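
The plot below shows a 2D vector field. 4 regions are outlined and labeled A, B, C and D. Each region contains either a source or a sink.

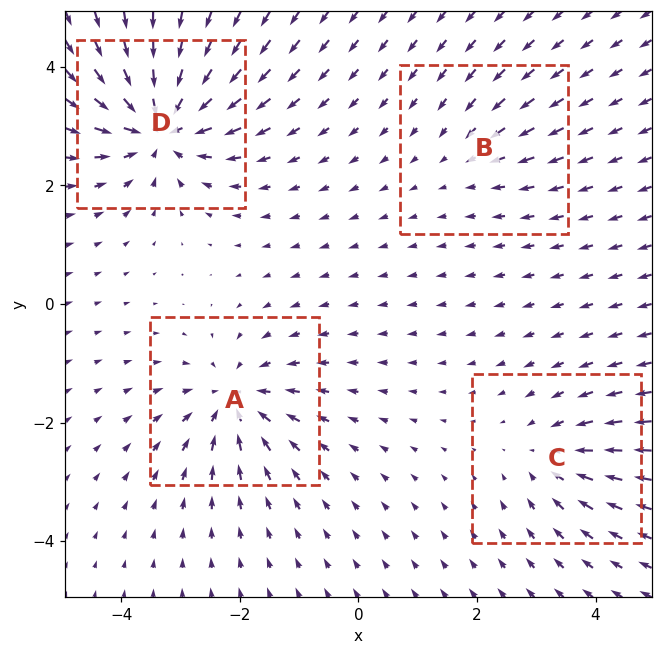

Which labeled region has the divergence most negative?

D

Divergence at each region's feature centre — A: about -6, B: about -3, C: about -4, D: about -9. Region D is most negative.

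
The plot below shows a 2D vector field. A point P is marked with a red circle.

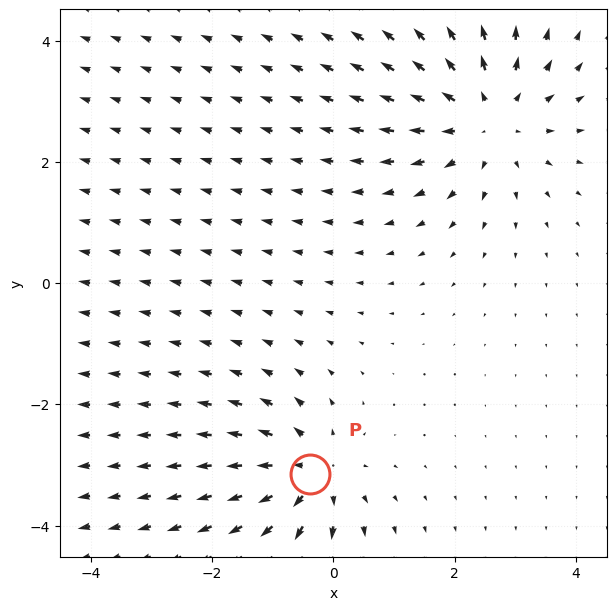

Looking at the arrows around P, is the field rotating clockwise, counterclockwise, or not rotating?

not rotating

Near P at (-0.4, -3.1) the arrows show no circulation. The curl there is ≈0.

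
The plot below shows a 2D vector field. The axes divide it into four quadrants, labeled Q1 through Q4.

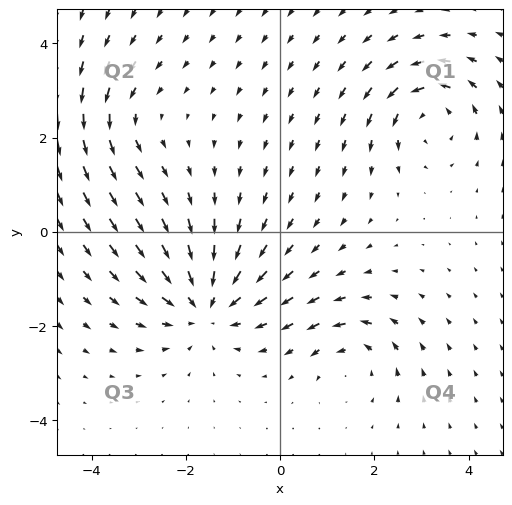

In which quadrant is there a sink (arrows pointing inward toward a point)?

The sink sits at approximately (-1.6, -1.6), which lies in quadrant Q3. The divergence there is about -4, negative as expected for a sink.

Q3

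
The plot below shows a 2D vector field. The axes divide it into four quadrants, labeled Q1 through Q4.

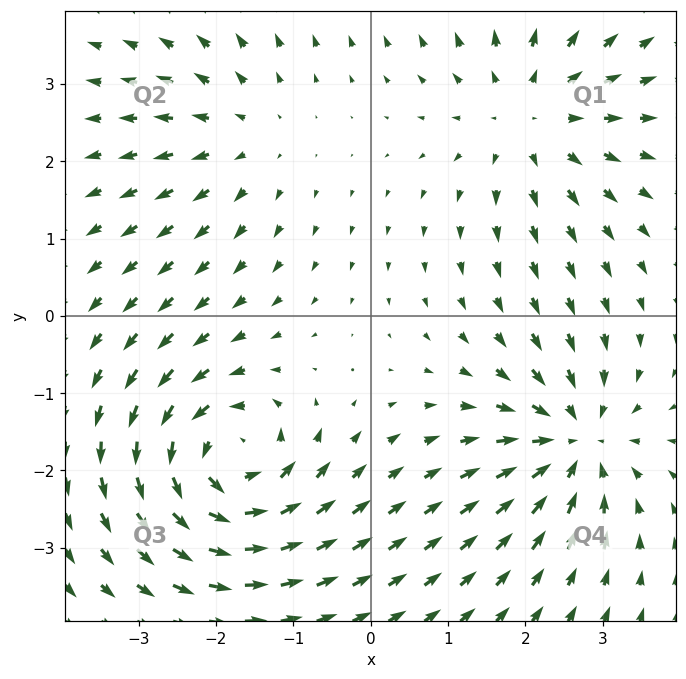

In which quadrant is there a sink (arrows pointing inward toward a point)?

Q4

The sink sits at approximately (2.6, -1.6), which lies in quadrant Q4. The divergence there is about -4, negative as expected for a sink.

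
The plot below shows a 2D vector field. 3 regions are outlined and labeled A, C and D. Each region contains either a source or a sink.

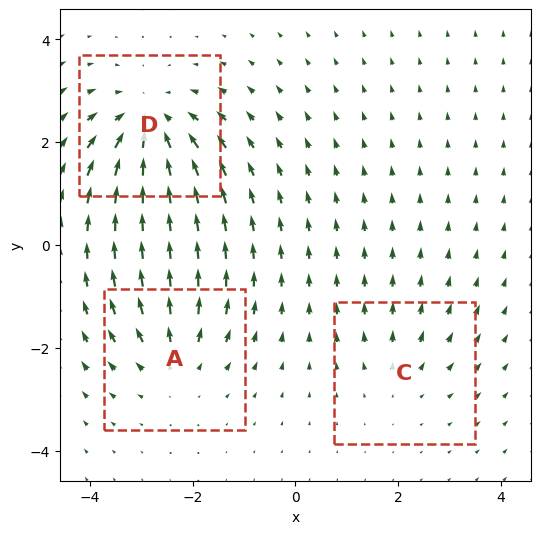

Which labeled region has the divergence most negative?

D

Divergence at each region's feature centre — A: about +3, C: about +2, D: about -5. Region D is most negative.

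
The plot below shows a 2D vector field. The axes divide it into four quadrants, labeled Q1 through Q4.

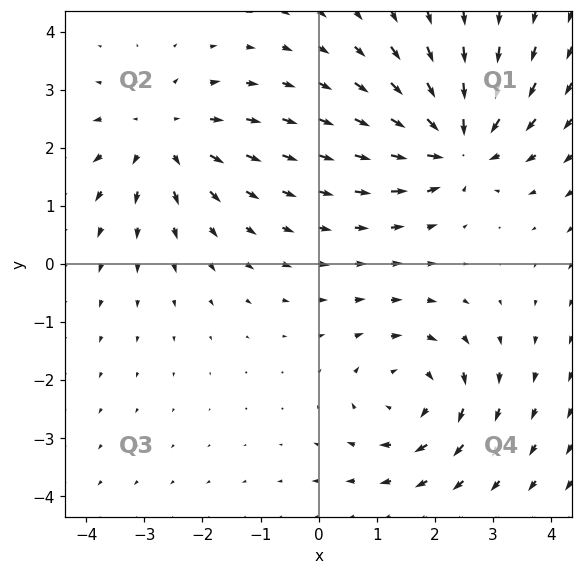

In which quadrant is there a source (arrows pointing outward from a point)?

Q2

The source sits at approximately (-2.7, 2.2), which lies in quadrant Q2. The divergence there is about +3, positive as expected for a source.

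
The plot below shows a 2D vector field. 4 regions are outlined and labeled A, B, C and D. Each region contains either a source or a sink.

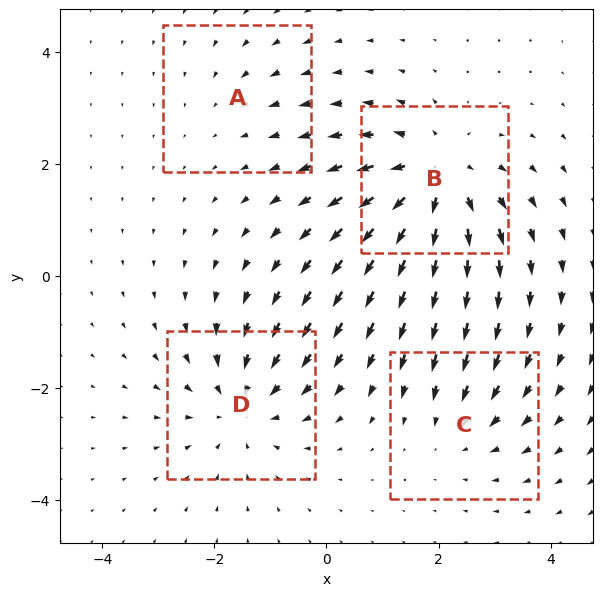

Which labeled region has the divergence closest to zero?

A

Divergence at each region's feature centre — A: about -2, B: about +6, C: about -3, D: about -5. Region A is closest to zero.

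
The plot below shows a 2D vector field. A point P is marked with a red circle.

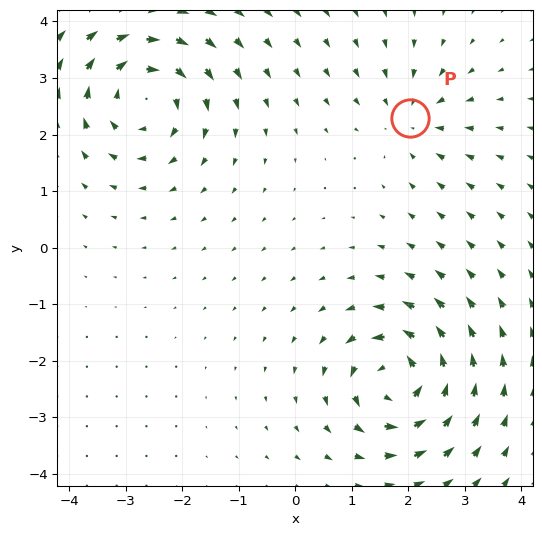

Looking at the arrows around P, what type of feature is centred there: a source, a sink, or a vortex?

sink

At P (2.0, 2.3) the arrows converge inward. Divergence about -3, curl ≈0 — negative divergence with near-zero curl is a sink.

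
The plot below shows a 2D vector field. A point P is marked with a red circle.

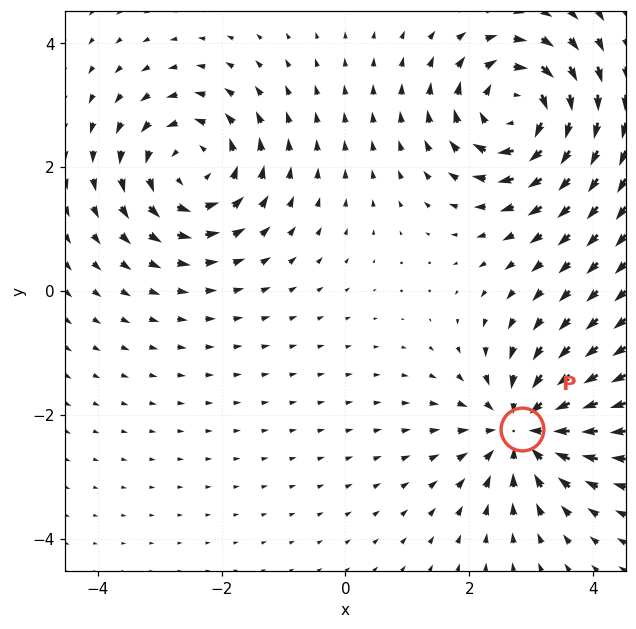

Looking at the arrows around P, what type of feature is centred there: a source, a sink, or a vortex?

At P (2.9, -2.2) the arrows converge inward. Divergence about -5, curl ≈0 — negative divergence with near-zero curl is a sink.

sink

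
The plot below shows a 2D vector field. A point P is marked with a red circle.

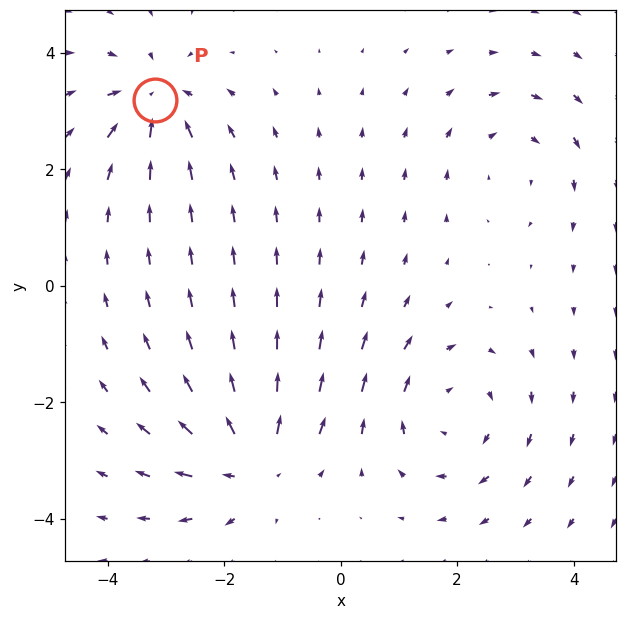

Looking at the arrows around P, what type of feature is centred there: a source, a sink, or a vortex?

sink

At P (-3.2, 3.2) the arrows converge inward. Divergence about -5, curl ≈0 — negative divergence with near-zero curl is a sink.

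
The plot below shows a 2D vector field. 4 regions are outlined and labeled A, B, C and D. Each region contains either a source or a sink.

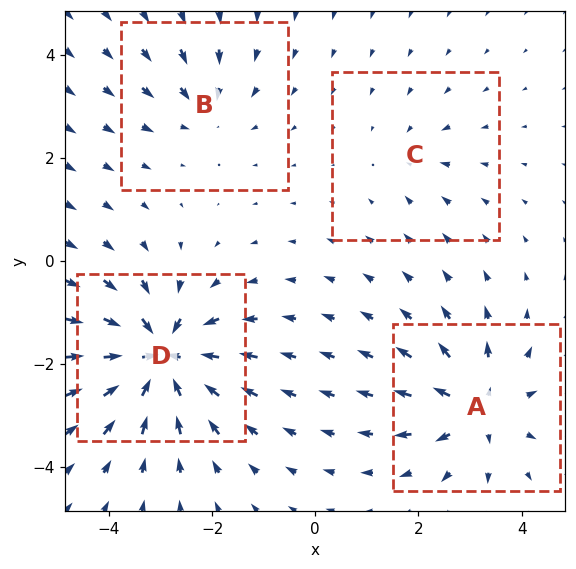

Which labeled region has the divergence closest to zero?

Divergence at each region's feature centre — A: about +6, B: about -4, C: about -2, D: about -8. Region C is closest to zero.

C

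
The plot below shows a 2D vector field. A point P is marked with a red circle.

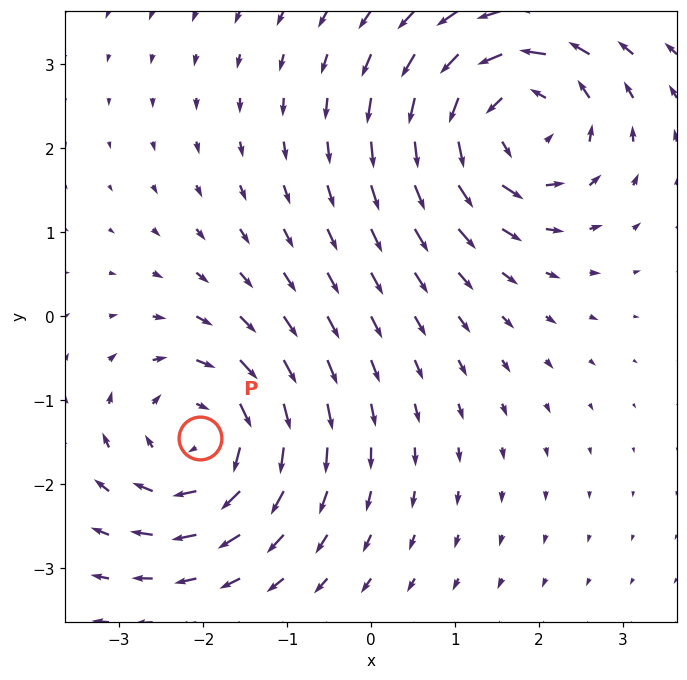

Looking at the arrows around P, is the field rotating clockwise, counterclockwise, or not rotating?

clockwise

Near P at (-2.0, -1.4) the arrows circulate clockwise. The curl (z-component) there is about -4; negative curl means clockwise rotation.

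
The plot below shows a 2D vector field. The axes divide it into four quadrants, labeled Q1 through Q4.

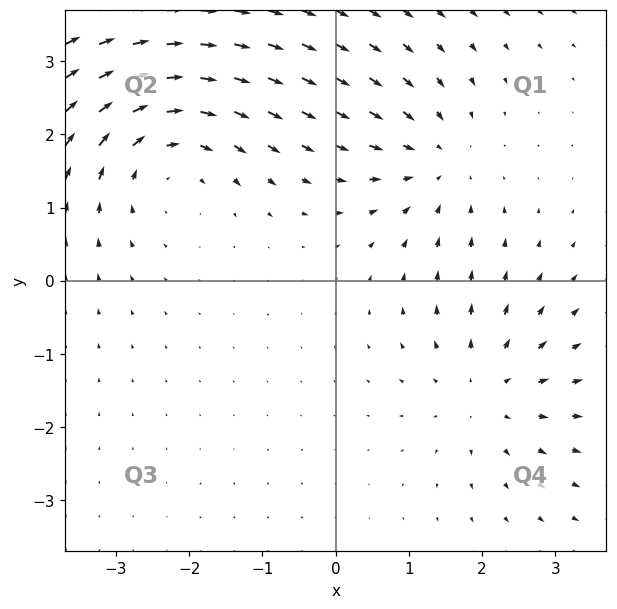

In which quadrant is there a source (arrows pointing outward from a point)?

Q4

The source sits at approximately (2.1, -1.5), which lies in quadrant Q4. The divergence there is about +3, positive as expected for a source.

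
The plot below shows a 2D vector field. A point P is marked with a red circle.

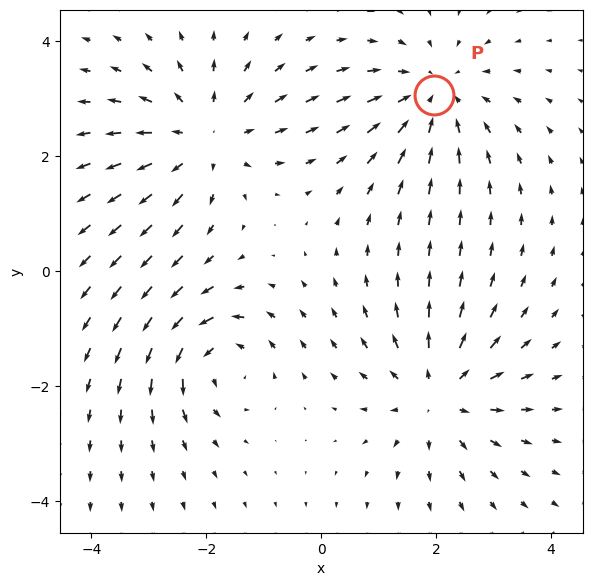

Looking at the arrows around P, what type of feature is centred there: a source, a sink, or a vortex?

At P (2.0, 3.1) the arrows converge inward. Divergence about -3, curl ≈0 — negative divergence with near-zero curl is a sink.

sink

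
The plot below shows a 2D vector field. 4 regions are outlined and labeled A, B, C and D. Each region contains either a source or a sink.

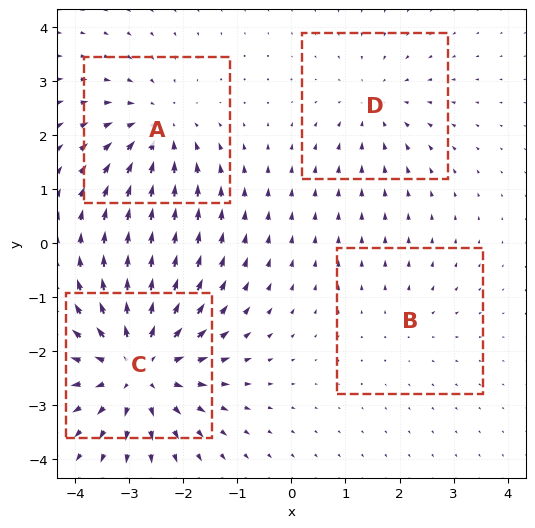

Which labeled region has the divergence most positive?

C

Divergence at each region's feature centre — A: about -4, B: about +2, C: about +7, D: about -3. Region C is most positive.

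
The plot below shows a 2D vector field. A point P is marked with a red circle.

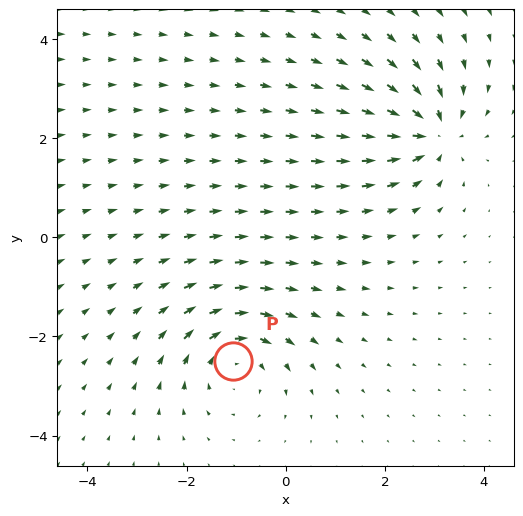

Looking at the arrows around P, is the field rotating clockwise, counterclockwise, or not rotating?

clockwise

Near P at (-1.1, -2.5) the arrows circulate clockwise. The curl (z-component) there is about -5; negative curl means clockwise rotation.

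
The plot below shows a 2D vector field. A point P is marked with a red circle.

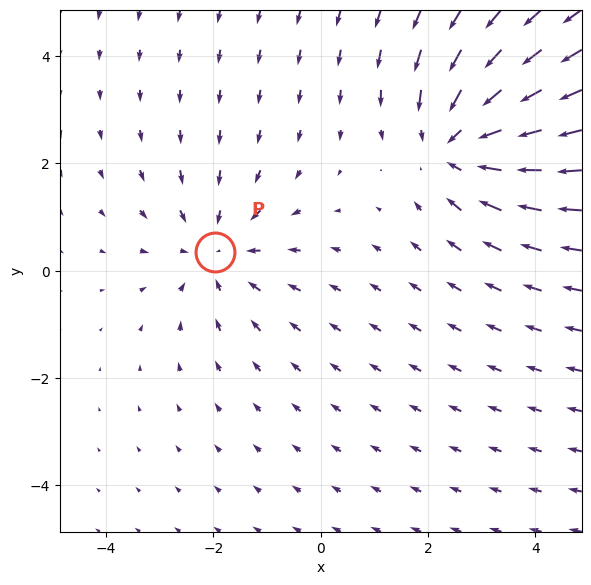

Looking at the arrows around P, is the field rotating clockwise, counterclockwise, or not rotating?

not rotating

Near P at (-2.0, 0.4) the arrows show no circulation. The curl there is ≈0.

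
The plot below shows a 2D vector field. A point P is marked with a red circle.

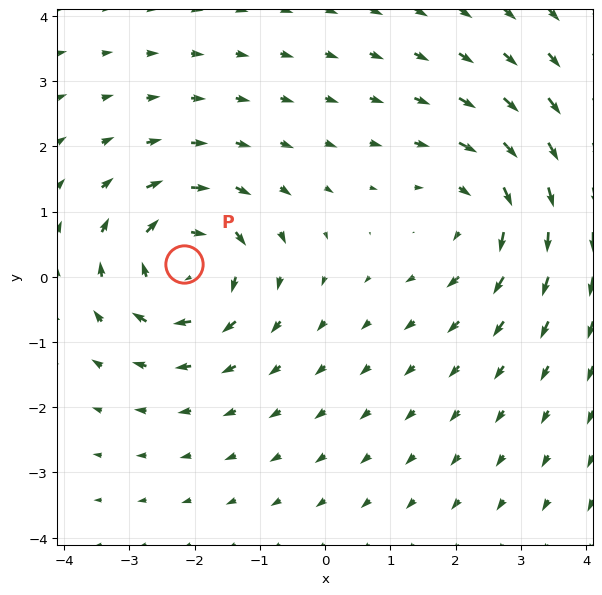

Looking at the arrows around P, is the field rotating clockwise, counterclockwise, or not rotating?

clockwise

Near P at (-2.2, 0.2) the arrows circulate clockwise. The curl (z-component) there is about -5; negative curl means clockwise rotation.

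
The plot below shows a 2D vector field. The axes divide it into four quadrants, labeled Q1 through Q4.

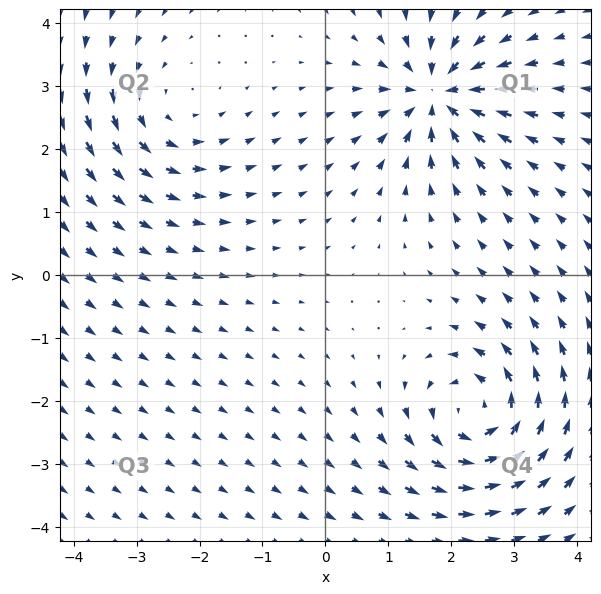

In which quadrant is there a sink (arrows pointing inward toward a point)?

Q1

The sink sits at approximately (1.8, 2.9), which lies in quadrant Q1. The divergence there is about -6, negative as expected for a sink.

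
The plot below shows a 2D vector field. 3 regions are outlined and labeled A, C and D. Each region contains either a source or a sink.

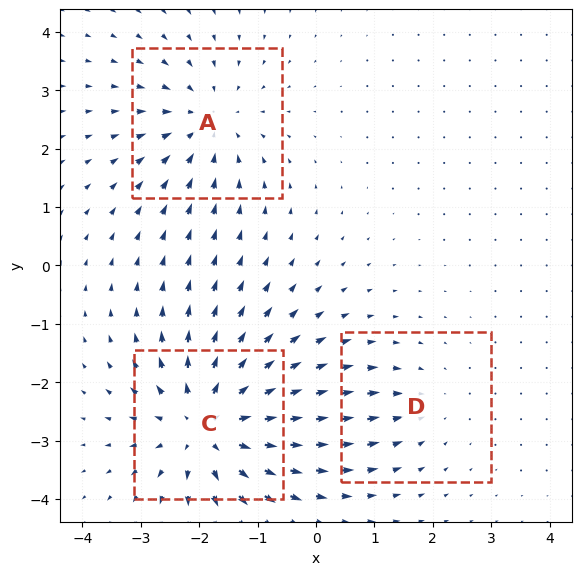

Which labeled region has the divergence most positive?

C

Divergence at each region's feature centre — A: about -3, C: about +5, D: about -2. Region C is most positive.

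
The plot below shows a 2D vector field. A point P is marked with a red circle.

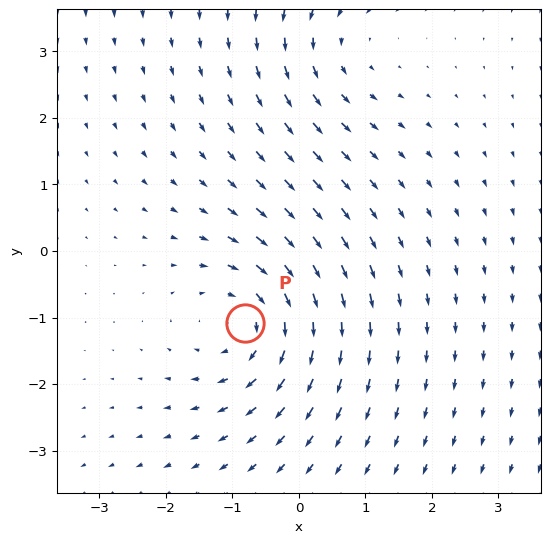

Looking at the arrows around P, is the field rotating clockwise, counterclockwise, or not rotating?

Near P at (-0.8, -1.1) the arrows circulate clockwise. The curl (z-component) there is about -4; negative curl means clockwise rotation.

clockwise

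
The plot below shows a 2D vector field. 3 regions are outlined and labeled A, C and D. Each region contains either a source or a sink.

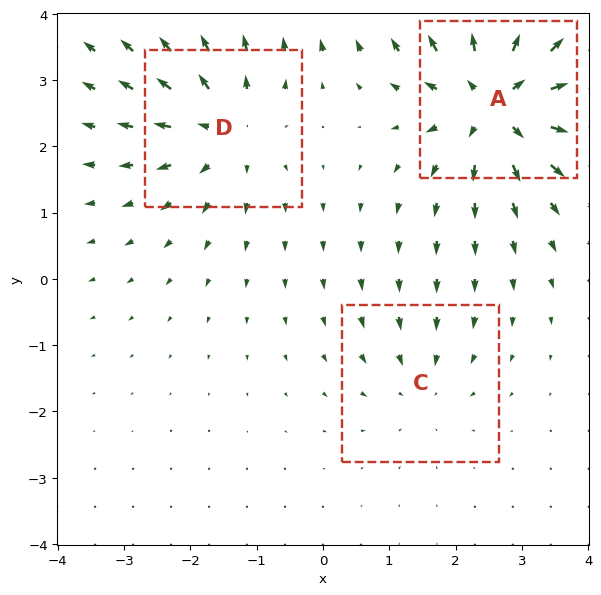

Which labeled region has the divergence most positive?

Divergence at each region's feature centre — A: about +6, C: about -2, D: about +4. Region A is most positive.

A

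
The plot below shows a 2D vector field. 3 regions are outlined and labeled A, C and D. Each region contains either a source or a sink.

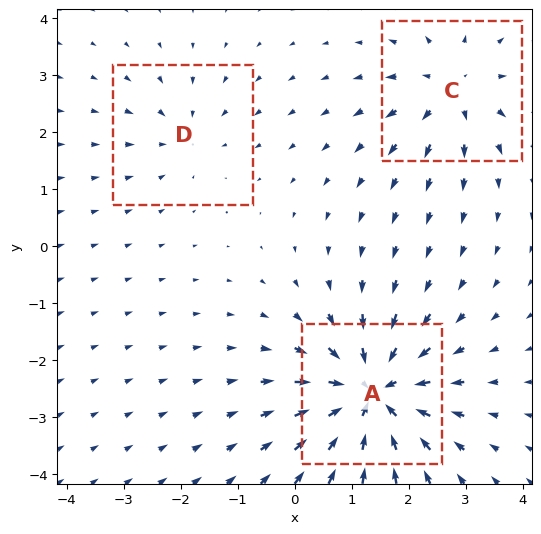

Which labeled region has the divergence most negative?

A

Divergence at each region's feature centre — A: about -6, C: about +4, D: about -2. Region A is most negative.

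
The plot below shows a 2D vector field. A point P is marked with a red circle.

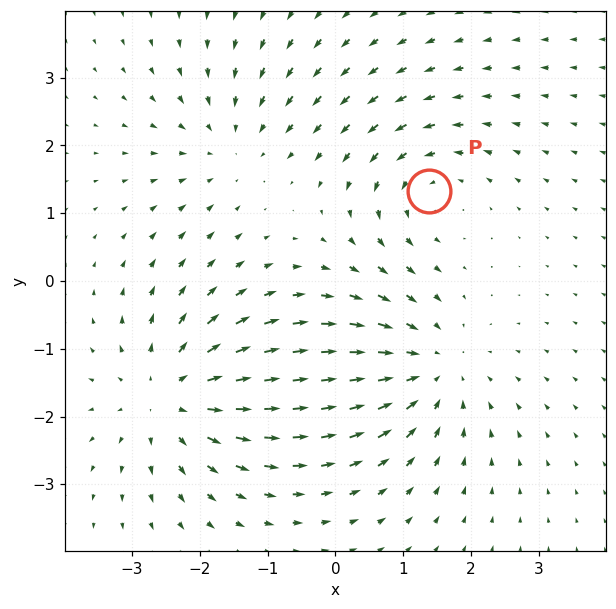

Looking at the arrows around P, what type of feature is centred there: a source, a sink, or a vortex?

At P (1.4, 1.3) the arrows circulate counterclockwise. Divergence ≈0, curl about +3 — near-zero divergence with nonzero curl is a vortex.

vortex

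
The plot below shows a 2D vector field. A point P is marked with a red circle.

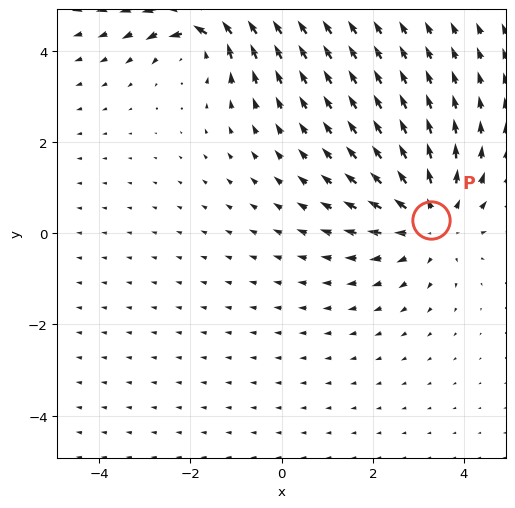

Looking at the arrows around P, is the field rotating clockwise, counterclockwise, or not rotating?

Near P at (3.3, 0.3) the arrows show no circulation. The curl there is ≈0.

not rotating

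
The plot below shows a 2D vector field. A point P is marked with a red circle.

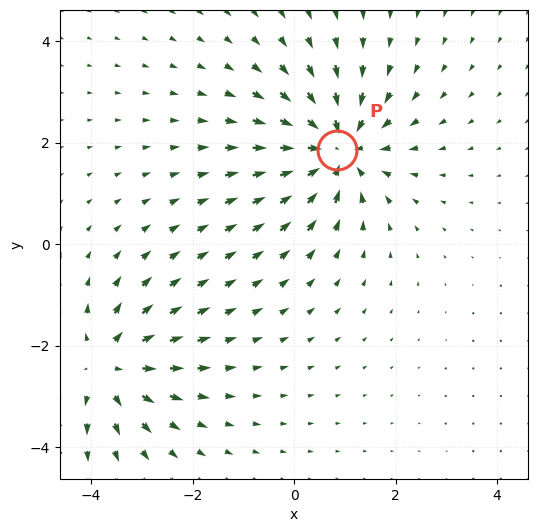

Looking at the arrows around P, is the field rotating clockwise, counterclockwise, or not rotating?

Near P at (0.8, 1.9) the arrows show no circulation. The curl there is ≈0.

not rotating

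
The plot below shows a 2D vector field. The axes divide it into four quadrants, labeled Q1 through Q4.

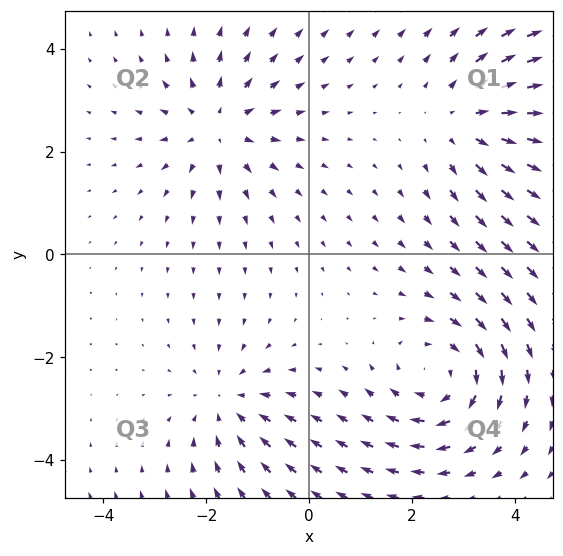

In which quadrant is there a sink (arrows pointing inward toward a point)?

The sink sits at approximately (-1.6, -2.9), which lies in quadrant Q3. The divergence there is about -3, negative as expected for a sink.

Q3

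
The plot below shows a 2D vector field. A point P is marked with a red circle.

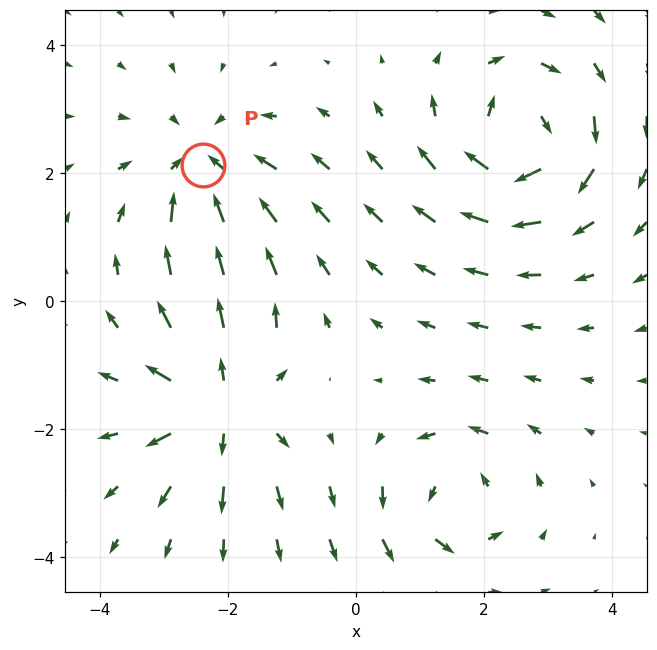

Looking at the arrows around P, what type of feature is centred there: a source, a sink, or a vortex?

At P (-2.4, 2.1) the arrows converge inward. Divergence about -3, curl ≈0 — negative divergence with near-zero curl is a sink.

sink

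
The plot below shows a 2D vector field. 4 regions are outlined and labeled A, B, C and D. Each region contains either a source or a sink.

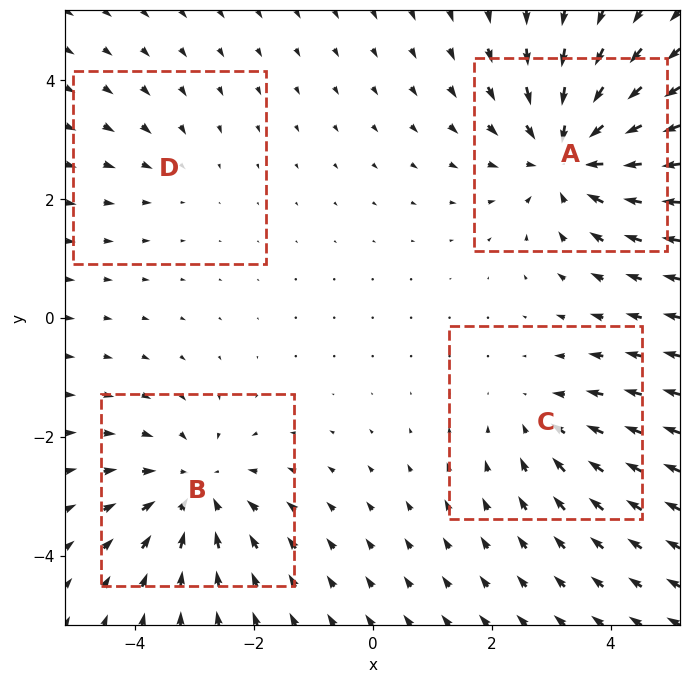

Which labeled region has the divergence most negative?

A

Divergence at each region's feature centre — A: about -6, B: about -4, C: about -3, D: about -2. Region A is most negative.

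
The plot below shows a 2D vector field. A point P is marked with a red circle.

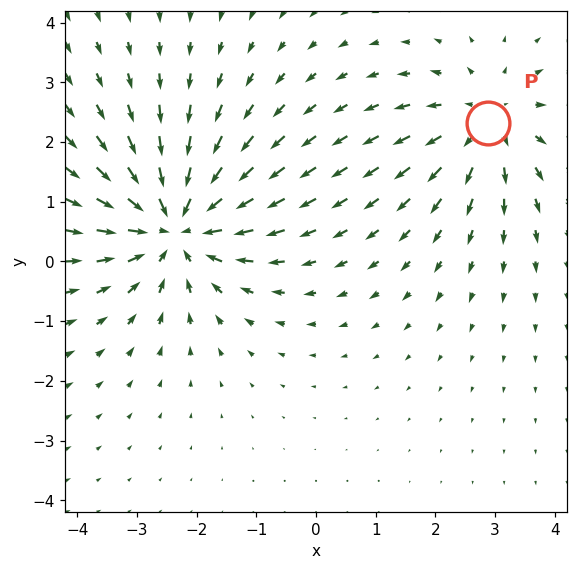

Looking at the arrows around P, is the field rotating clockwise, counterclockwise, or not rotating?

not rotating

Near P at (2.9, 2.3) the arrows show no circulation. The curl there is ≈0.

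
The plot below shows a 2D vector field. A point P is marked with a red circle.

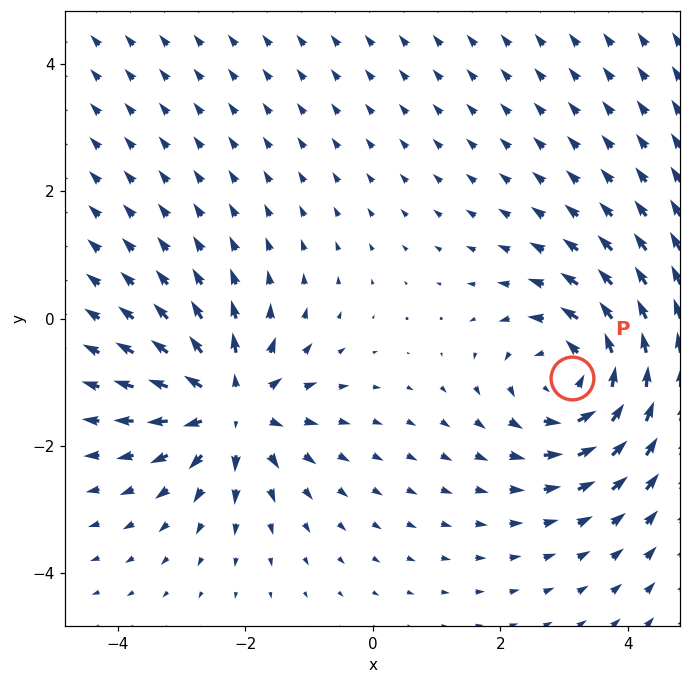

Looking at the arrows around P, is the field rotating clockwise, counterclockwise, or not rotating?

counterclockwise

Near P at (3.1, -0.9) the arrows circulate counterclockwise. The curl (z-component) there is about +4; positive curl means counterclockwise rotation.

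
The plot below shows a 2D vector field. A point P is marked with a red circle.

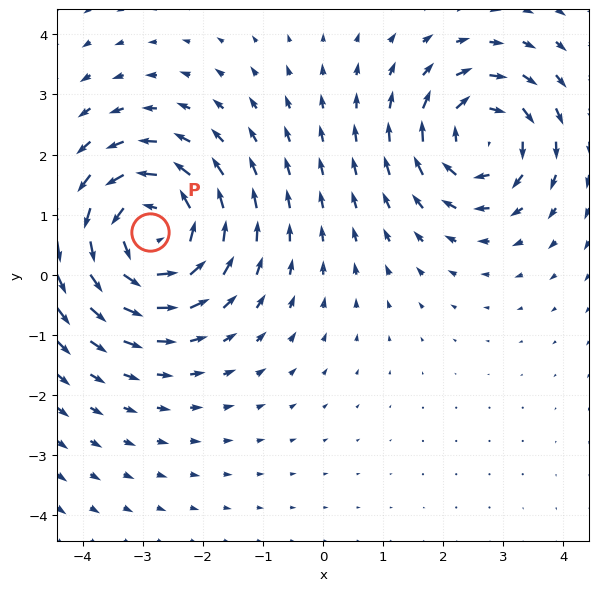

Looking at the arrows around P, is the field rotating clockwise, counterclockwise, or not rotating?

Near P at (-2.9, 0.7) the arrows circulate counterclockwise. The curl (z-component) there is about +4; positive curl means counterclockwise rotation.

counterclockwise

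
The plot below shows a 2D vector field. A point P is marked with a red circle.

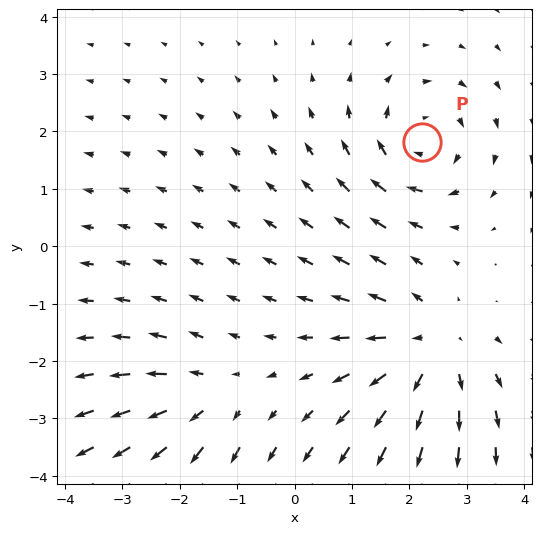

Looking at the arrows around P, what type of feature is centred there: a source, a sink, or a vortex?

vortex

At P (2.2, 1.8) the arrows circulate clockwise. Divergence ≈0, curl about -4 — near-zero divergence with nonzero curl is a vortex.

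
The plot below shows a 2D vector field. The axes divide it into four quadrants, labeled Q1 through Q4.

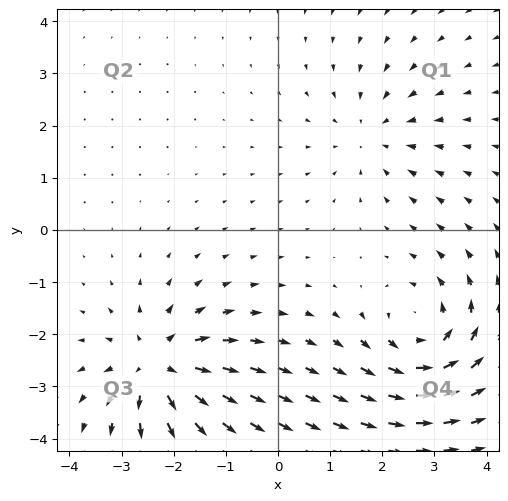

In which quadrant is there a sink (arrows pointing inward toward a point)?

Q1

The sink sits at approximately (1.8, 1.8), which lies in quadrant Q1. The divergence there is about -3, negative as expected for a sink.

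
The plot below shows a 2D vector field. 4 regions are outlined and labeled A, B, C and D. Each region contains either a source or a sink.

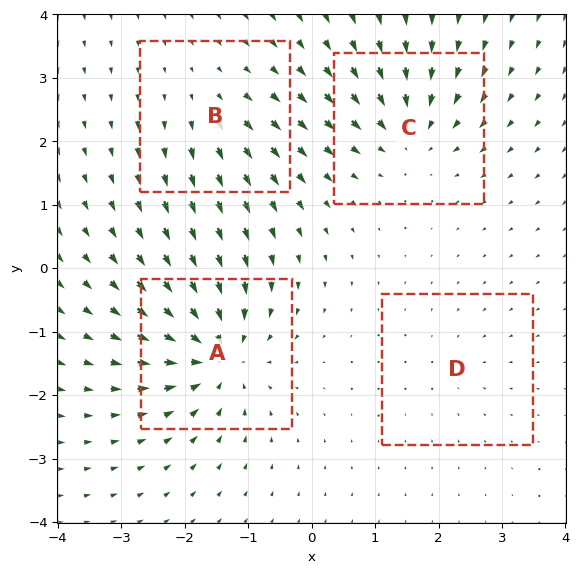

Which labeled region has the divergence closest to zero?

Divergence at each region's feature centre — A: about -9, B: about +4, C: about -6, D: about -2. Region D is closest to zero.

D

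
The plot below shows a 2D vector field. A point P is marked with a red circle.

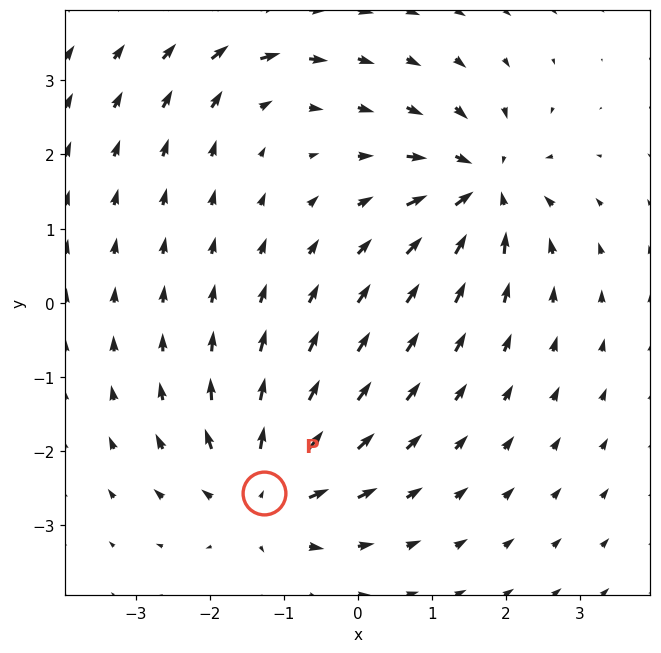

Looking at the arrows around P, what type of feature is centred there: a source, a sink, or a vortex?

source

At P (-1.3, -2.6) the arrows spread outward. Divergence about +6, curl ≈0 — positive divergence with near-zero curl is a source.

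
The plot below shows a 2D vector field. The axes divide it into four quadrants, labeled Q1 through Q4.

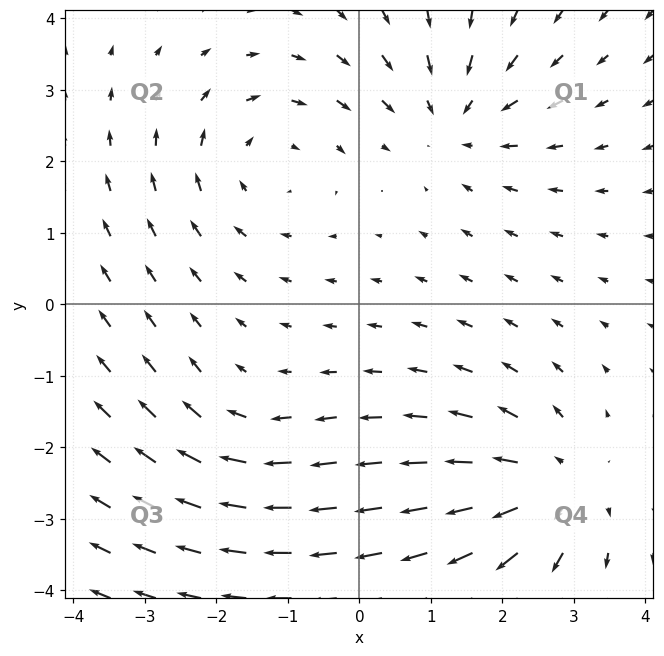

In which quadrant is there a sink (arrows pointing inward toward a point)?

Q1

The sink sits at approximately (1.3, 2.6), which lies in quadrant Q1. The divergence there is about -4, negative as expected for a sink.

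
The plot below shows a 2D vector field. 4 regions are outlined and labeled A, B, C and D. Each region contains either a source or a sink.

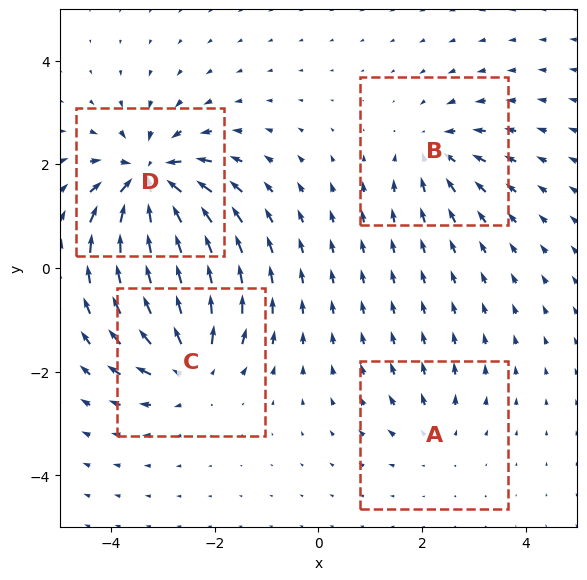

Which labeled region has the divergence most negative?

Divergence at each region's feature centre — A: about +3, B: about -4, C: about +6, D: about -8. Region D is most negative.

D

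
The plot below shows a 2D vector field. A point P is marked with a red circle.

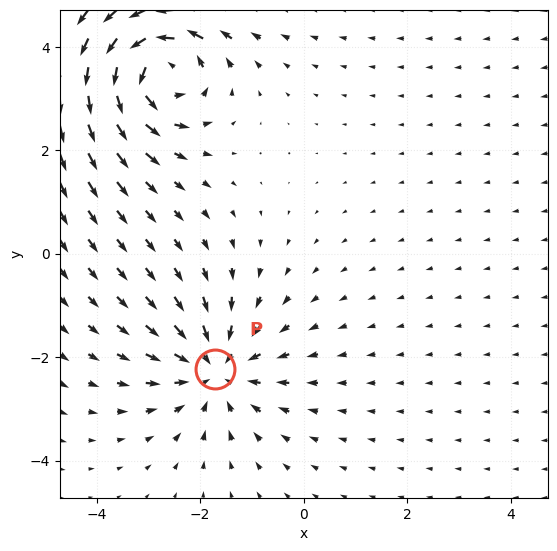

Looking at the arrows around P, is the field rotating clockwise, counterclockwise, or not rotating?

not rotating

Near P at (-1.7, -2.2) the arrows show no circulation. The curl there is ≈0.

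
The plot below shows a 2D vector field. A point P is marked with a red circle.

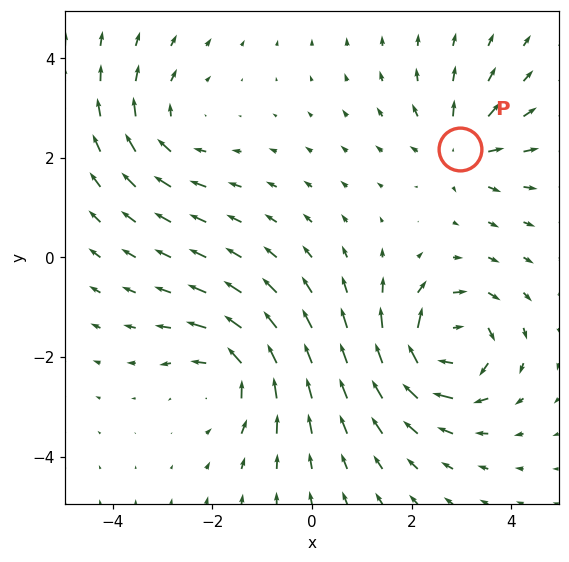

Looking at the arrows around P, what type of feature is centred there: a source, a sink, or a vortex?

source

At P (3.0, 2.2) the arrows spread outward. Divergence about +4, curl ≈0 — positive divergence with near-zero curl is a source.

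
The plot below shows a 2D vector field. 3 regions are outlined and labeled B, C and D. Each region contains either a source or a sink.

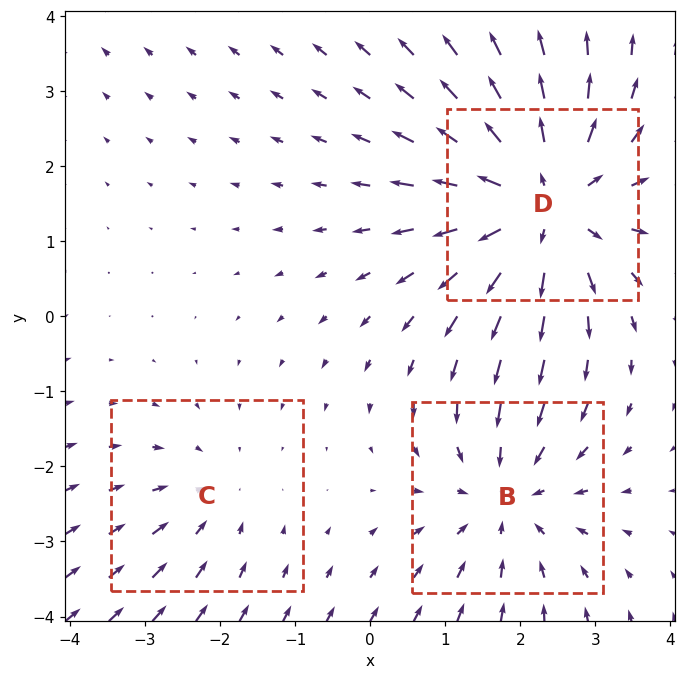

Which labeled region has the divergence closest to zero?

C

Divergence at each region's feature centre — B: about -3, C: about -2, D: about +4. Region C is closest to zero.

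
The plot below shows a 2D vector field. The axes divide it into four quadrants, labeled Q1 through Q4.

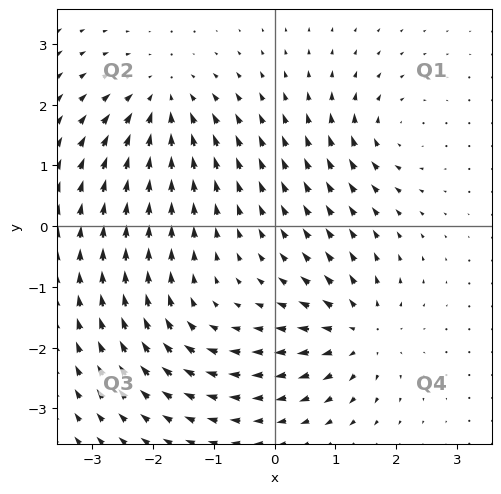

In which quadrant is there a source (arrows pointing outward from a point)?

The source sits at approximately (1.4, -1.7), which lies in quadrant Q4. The divergence there is about +6, positive as expected for a source.

Q4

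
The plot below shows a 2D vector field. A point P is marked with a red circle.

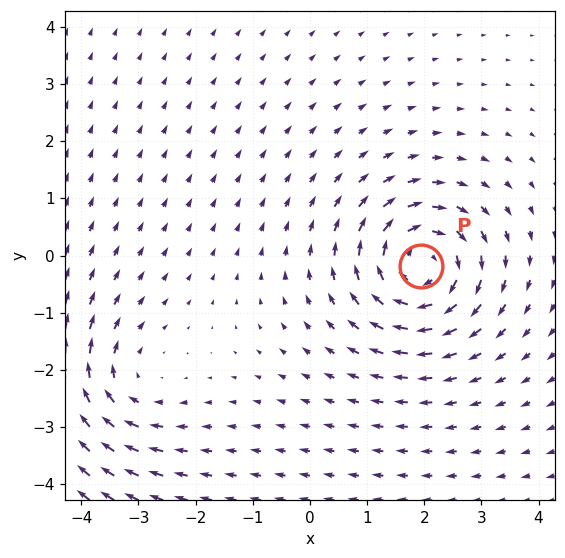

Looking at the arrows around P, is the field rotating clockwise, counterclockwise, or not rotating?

clockwise

Near P at (2.0, -0.2) the arrows circulate clockwise. The curl (z-component) there is about -5; negative curl means clockwise rotation.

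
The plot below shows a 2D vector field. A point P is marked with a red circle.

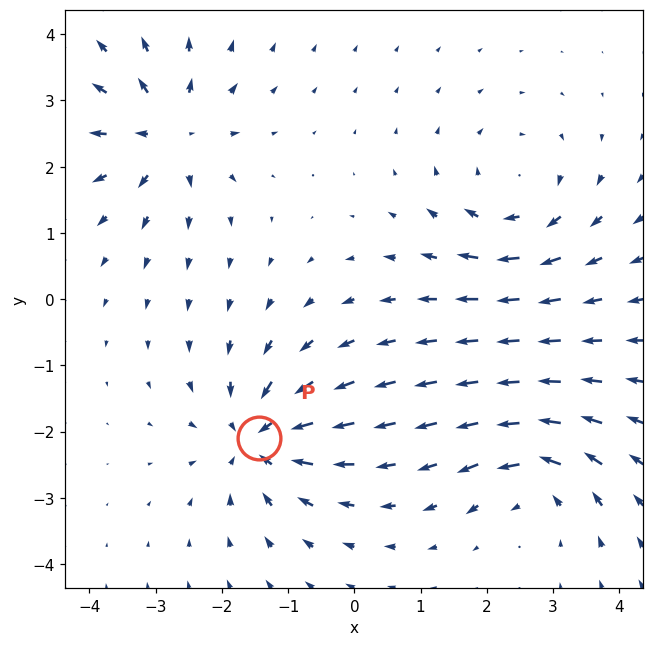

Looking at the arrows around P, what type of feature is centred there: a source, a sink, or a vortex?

At P (-1.4, -2.1) the arrows converge inward. Divergence about -6, curl ≈0 — negative divergence with near-zero curl is a sink.

sink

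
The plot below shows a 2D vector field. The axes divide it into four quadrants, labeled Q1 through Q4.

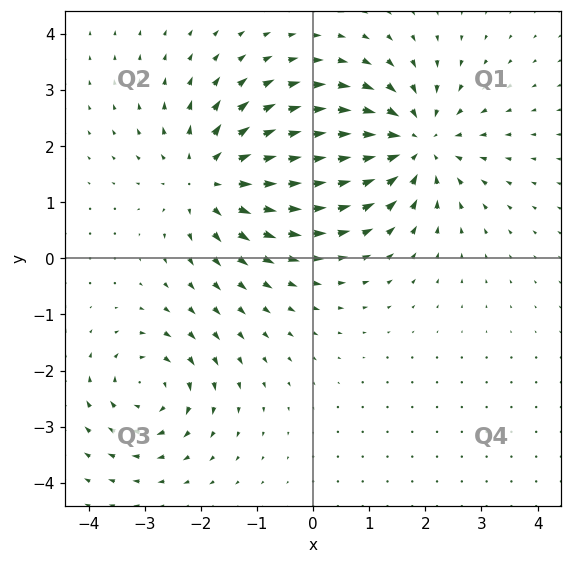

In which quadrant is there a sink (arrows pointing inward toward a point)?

The sink sits at approximately (1.8, 2.0), which lies in quadrant Q1. The divergence there is about -5, negative as expected for a sink.

Q1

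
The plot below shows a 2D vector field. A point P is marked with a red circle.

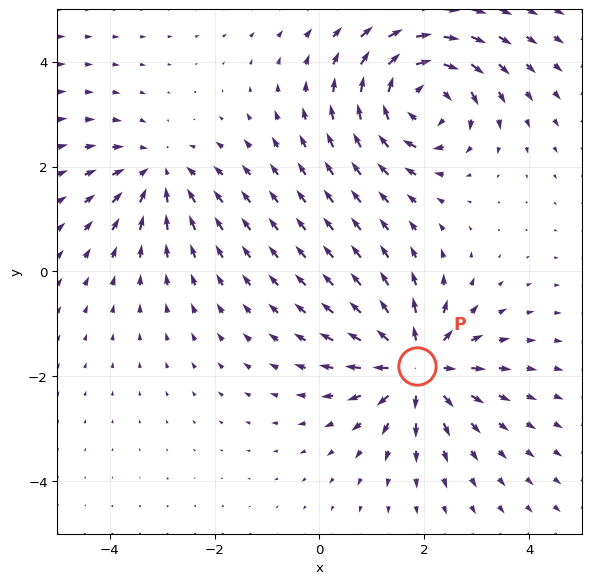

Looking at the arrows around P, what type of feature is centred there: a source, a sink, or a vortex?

source

At P (1.9, -1.8) the arrows spread outward. Divergence about +6, curl ≈0 — positive divergence with near-zero curl is a source.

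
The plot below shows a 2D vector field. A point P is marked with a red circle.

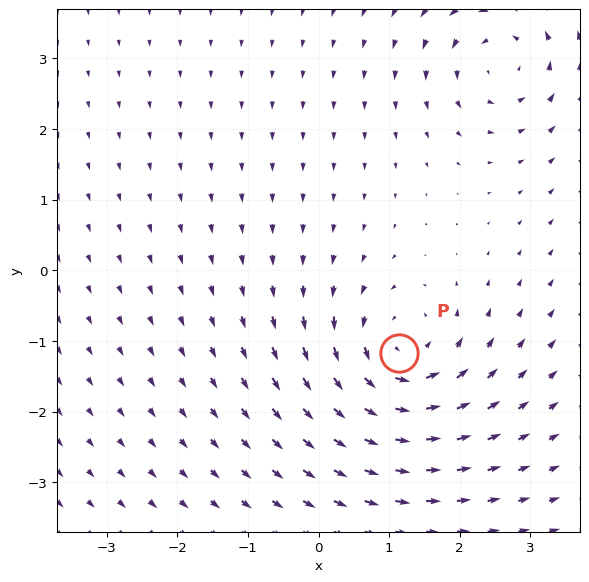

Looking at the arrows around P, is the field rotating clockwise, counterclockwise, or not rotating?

Near P at (1.1, -1.2) the arrows circulate counterclockwise. The curl (z-component) there is about +6; positive curl means counterclockwise rotation.

counterclockwise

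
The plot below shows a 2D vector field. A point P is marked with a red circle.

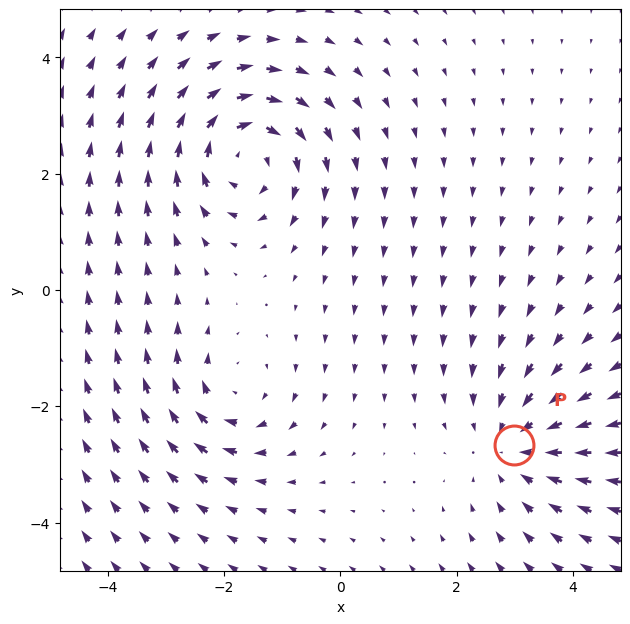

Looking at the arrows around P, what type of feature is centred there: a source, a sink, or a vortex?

At P (3.0, -2.7) the arrows converge inward. Divergence about -3, curl ≈0 — negative divergence with near-zero curl is a sink.

sink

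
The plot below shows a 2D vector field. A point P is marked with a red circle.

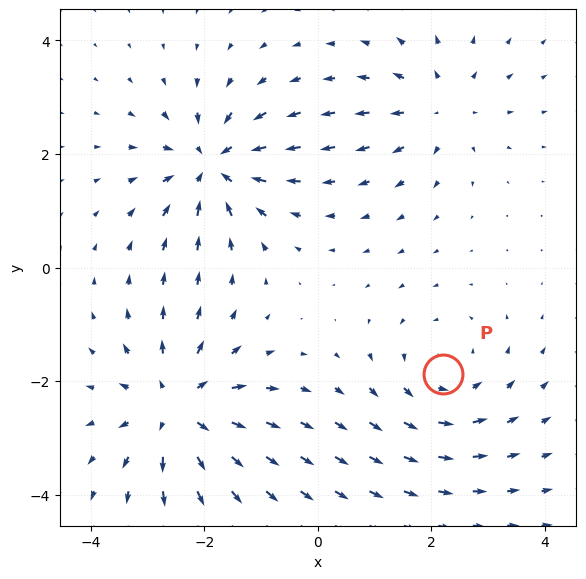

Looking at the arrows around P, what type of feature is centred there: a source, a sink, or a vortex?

vortex

At P (2.2, -1.9) the arrows circulate counterclockwise. Divergence ≈0, curl about +3 — near-zero divergence with nonzero curl is a vortex.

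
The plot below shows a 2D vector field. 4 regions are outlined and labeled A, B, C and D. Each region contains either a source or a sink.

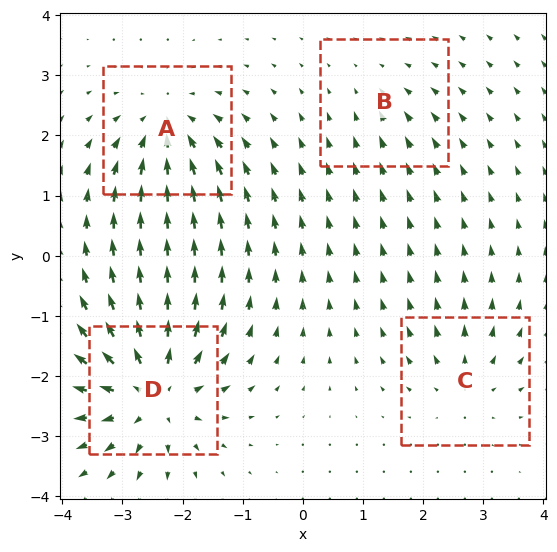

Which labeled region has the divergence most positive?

D

Divergence at each region's feature centre — A: about -6, B: about -2, C: about +4, D: about +8. Region D is most positive.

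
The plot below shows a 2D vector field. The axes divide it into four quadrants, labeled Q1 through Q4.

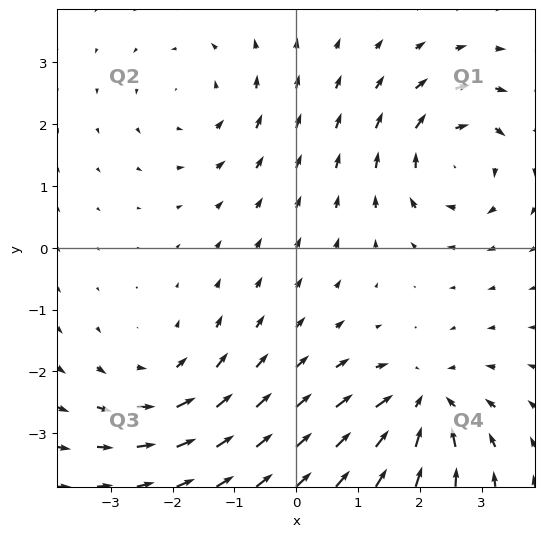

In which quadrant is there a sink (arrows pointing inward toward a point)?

The sink sits at approximately (2.1, -2.5), which lies in quadrant Q4. The divergence there is about -6, negative as expected for a sink.

Q4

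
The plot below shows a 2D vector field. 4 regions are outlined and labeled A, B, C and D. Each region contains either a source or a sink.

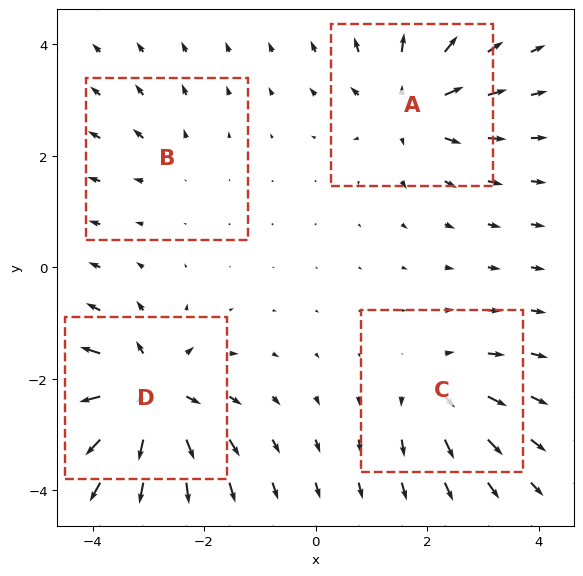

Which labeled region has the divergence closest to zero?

Divergence at each region's feature centre — A: about +6, B: about +2, C: about +4, D: about +8. Region B is closest to zero.

B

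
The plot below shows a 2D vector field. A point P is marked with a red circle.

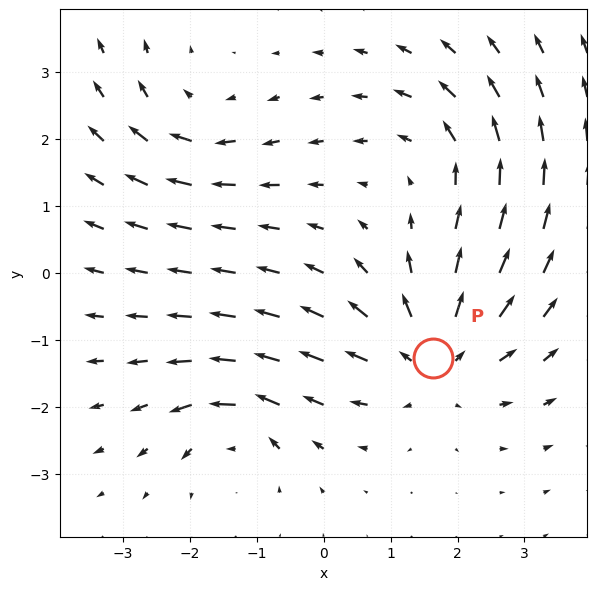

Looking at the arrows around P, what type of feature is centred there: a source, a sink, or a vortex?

source

At P (1.6, -1.3) the arrows spread outward. Divergence about +5, curl ≈0 — positive divergence with near-zero curl is a source.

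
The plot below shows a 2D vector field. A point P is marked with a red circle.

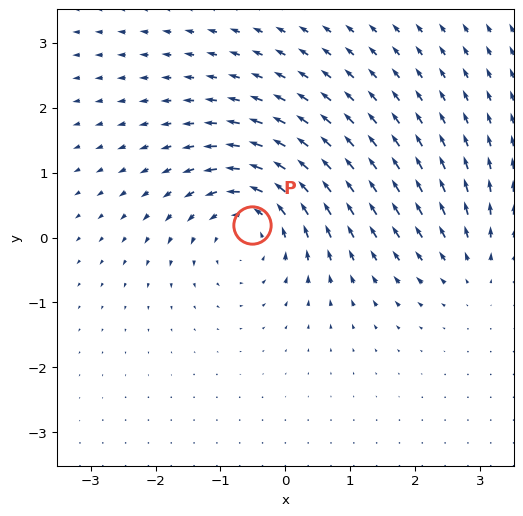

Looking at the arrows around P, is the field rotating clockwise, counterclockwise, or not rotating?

counterclockwise

Near P at (-0.5, 0.2) the arrows circulate counterclockwise. The curl (z-component) there is about +5; positive curl means counterclockwise rotation.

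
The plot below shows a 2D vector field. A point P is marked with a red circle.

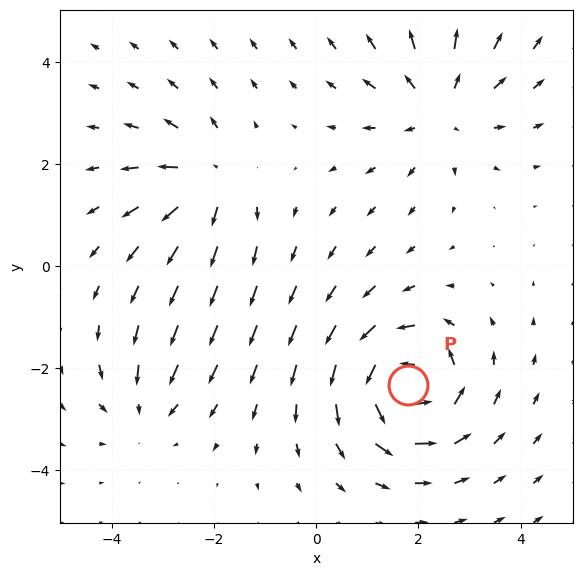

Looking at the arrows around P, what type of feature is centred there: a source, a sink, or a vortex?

At P (1.8, -2.3) the arrows circulate counterclockwise. Divergence ≈0, curl about +7 — near-zero divergence with nonzero curl is a vortex.

vortex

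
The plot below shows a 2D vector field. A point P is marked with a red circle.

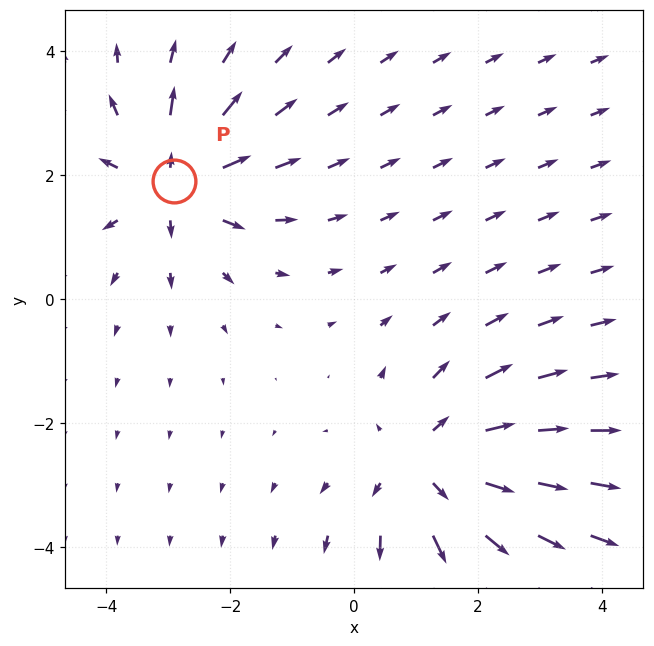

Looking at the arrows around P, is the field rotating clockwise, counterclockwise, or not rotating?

not rotating

Near P at (-2.9, 1.9) the arrows show no circulation. The curl there is ≈0.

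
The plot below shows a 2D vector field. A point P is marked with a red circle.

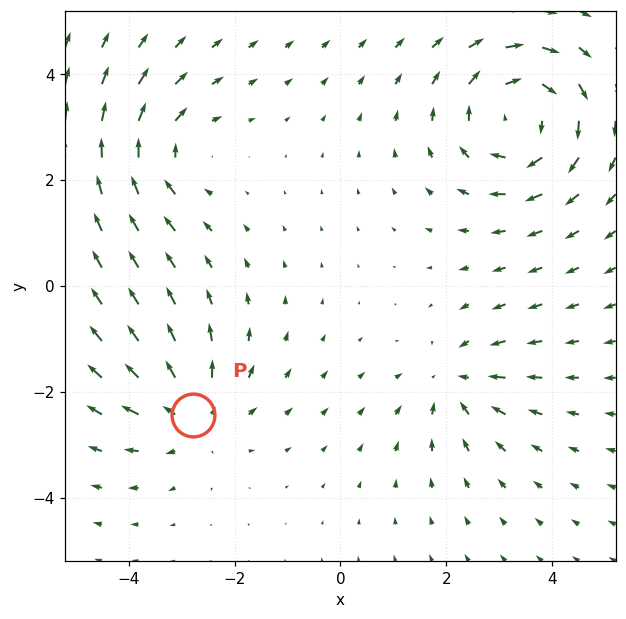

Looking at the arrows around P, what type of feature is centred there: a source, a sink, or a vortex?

At P (-2.8, -2.4) the arrows spread outward. Divergence about +3, curl ≈0 — positive divergence with near-zero curl is a source.

source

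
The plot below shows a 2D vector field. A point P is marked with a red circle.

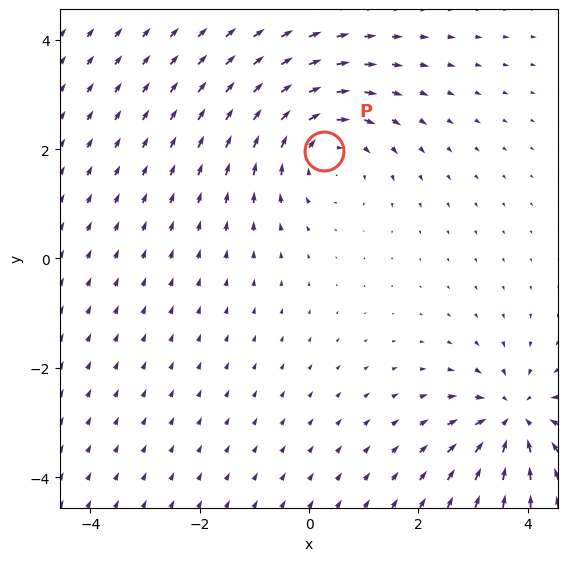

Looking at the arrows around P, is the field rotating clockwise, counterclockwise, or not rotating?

clockwise

Near P at (0.3, 2.0) the arrows circulate clockwise. The curl (z-component) there is about -3; negative curl means clockwise rotation.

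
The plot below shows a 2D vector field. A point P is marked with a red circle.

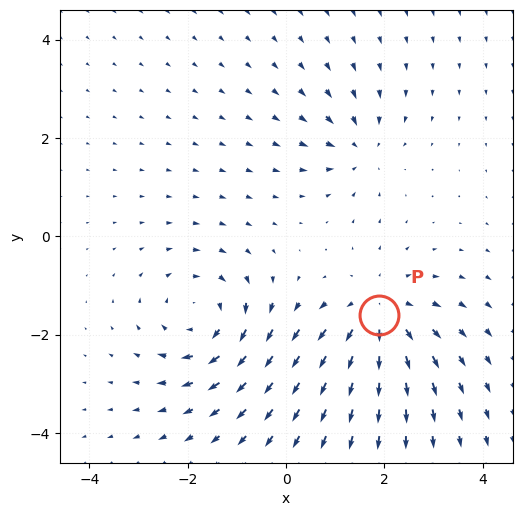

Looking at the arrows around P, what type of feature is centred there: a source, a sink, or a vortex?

At P (1.9, -1.6) the arrows spread outward. Divergence about +4, curl ≈0 — positive divergence with near-zero curl is a source.

source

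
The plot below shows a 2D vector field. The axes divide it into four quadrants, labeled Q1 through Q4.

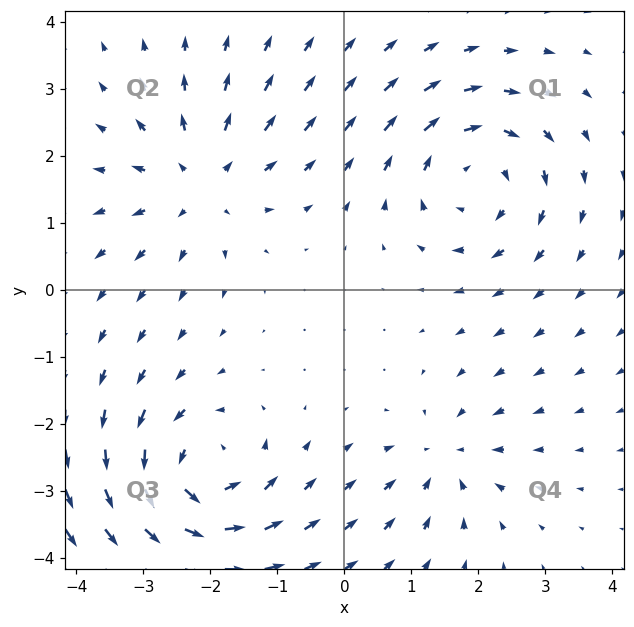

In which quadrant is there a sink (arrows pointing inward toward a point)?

Q4

The sink sits at approximately (1.5, -2.5), which lies in quadrant Q4. The divergence there is about -3, negative as expected for a sink.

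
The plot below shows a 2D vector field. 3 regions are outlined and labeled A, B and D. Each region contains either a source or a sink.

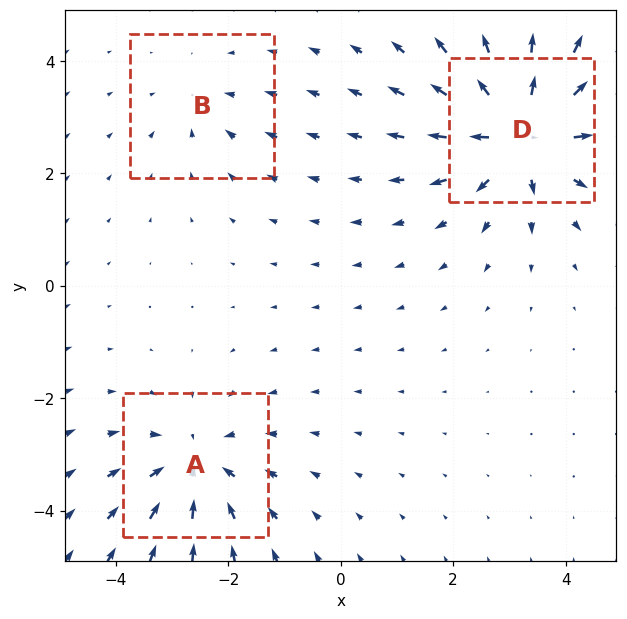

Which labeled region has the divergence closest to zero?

Divergence at each region's feature centre — A: about -3, B: about -2, D: about +5. Region B is closest to zero.

B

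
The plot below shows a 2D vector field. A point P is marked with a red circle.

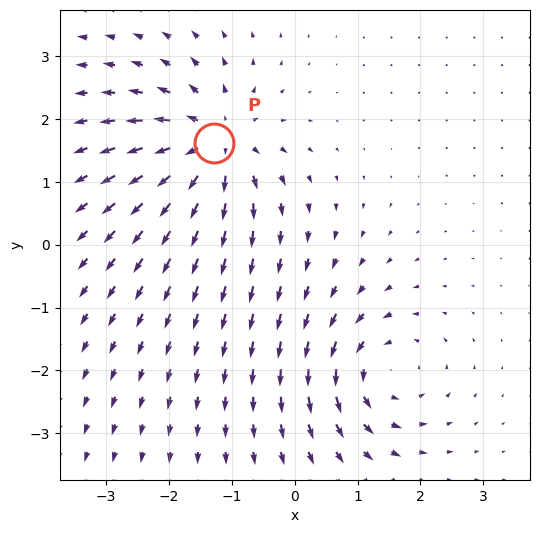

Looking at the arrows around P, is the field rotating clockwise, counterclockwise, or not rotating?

not rotating

Near P at (-1.3, 1.6) the arrows show no circulation. The curl there is ≈0.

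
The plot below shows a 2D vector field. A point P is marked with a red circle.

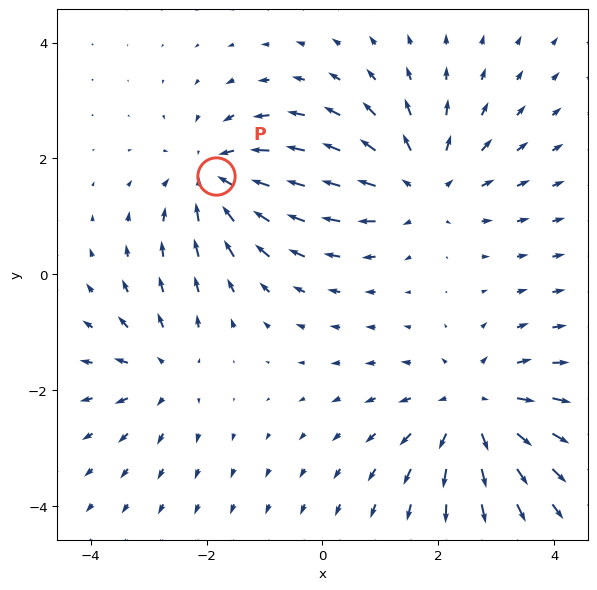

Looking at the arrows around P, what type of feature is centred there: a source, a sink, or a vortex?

sink

At P (-1.8, 1.7) the arrows converge inward. Divergence about -5, curl ≈0 — negative divergence with near-zero curl is a sink.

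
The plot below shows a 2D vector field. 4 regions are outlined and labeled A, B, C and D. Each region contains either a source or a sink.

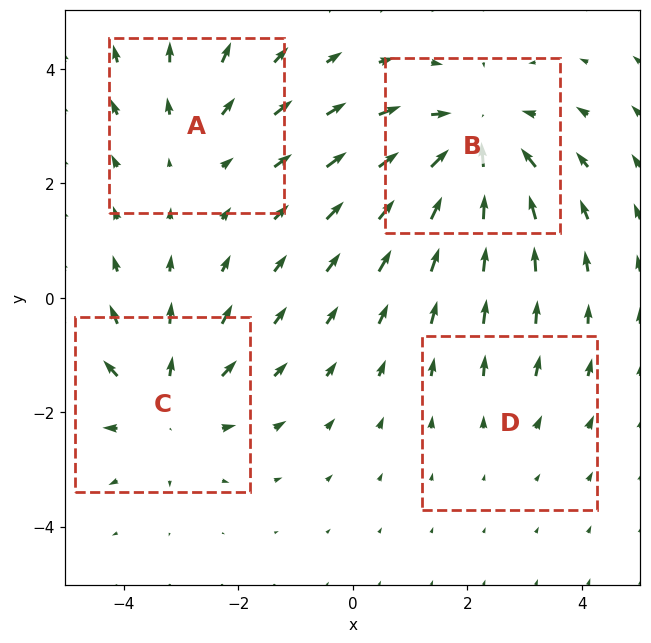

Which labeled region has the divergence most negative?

Divergence at each region's feature centre — A: about +3, B: about -6, C: about +4, D: about +2. Region B is most negative.

B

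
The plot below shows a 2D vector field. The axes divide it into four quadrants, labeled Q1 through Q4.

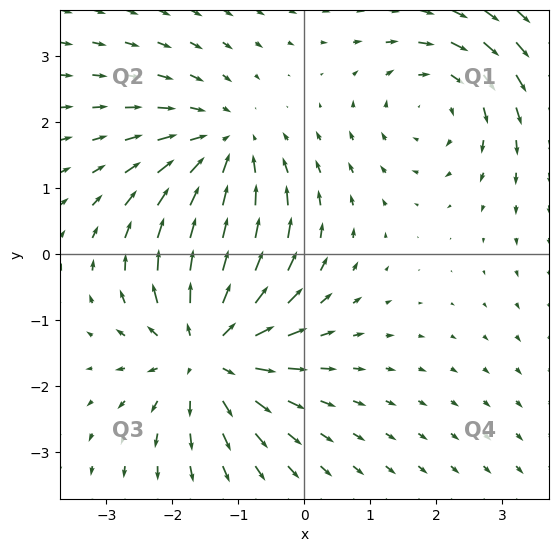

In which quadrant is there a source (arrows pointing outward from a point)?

Q3

The source sits at approximately (-1.5, -1.4), which lies in quadrant Q3. The divergence there is about +5, positive as expected for a source.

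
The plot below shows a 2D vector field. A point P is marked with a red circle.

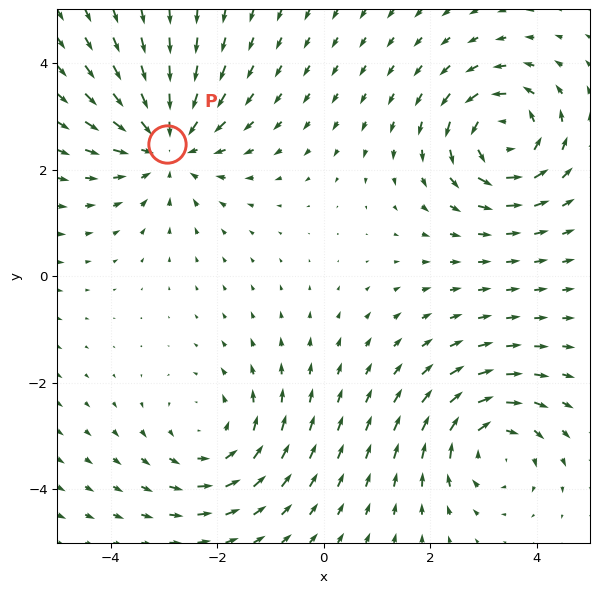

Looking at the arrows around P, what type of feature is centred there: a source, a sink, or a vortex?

At P (-2.9, 2.5) the arrows converge inward. Divergence about -4, curl ≈0 — negative divergence with near-zero curl is a sink.

sink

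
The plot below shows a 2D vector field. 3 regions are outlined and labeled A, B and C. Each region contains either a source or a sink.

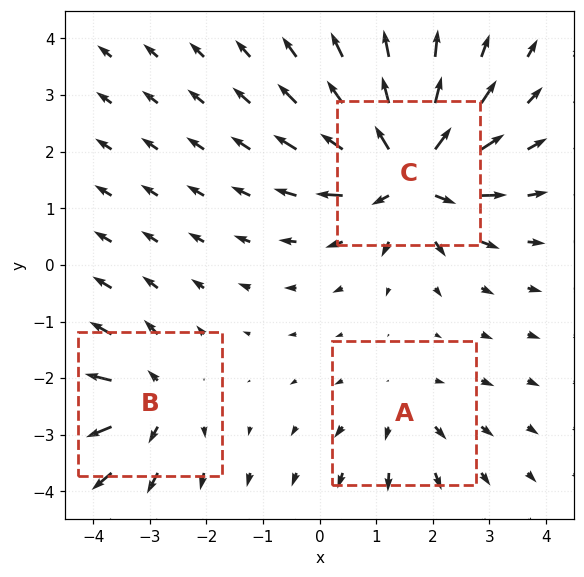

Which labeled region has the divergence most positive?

Divergence at each region's feature centre — A: about +2, B: about +4, C: about +6. Region C is most positive.

C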